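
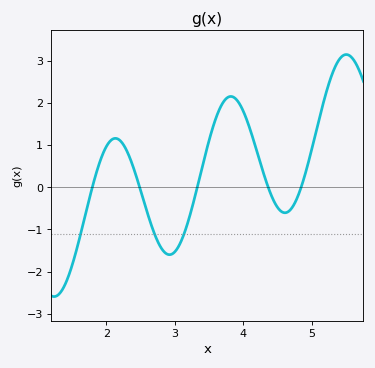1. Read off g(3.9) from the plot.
2.1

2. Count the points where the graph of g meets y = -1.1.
3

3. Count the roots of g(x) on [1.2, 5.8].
5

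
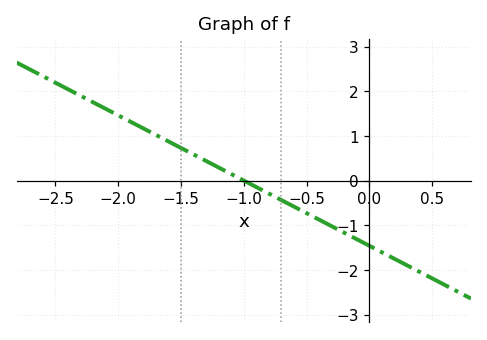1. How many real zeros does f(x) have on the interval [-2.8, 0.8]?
1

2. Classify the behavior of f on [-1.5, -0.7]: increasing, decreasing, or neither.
decreasing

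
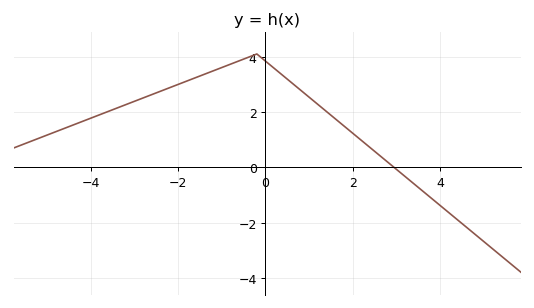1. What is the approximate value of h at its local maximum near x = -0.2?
4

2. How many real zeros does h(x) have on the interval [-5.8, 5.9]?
1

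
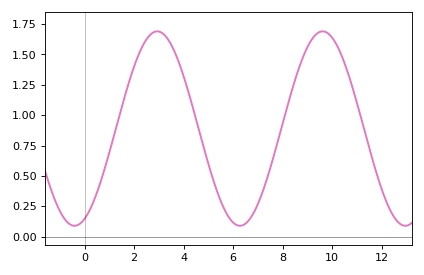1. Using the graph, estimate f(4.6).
0.9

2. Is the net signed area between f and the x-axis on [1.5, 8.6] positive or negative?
positive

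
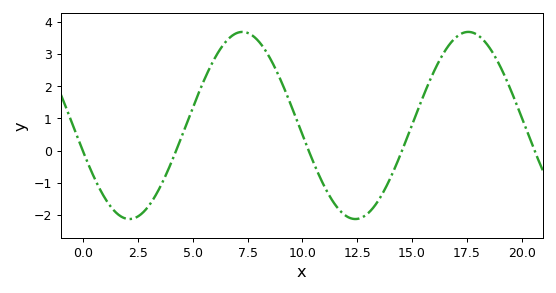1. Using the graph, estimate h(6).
2.9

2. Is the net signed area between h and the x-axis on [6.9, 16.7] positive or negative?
positive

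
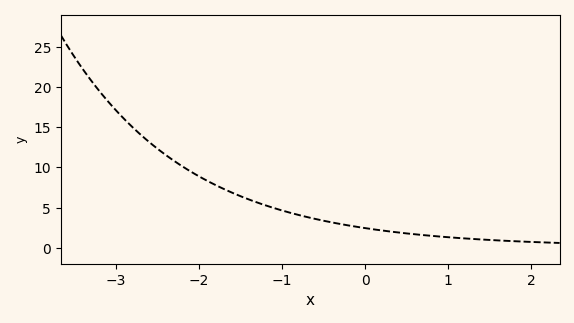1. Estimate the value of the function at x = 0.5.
2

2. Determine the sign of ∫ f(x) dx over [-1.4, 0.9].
positive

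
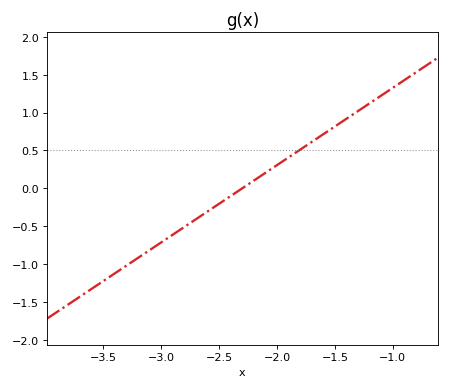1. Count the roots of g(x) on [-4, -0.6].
1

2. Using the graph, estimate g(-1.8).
0.5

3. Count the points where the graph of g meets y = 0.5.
1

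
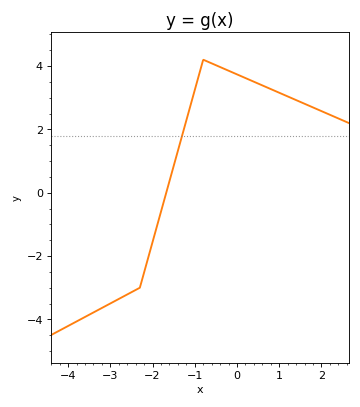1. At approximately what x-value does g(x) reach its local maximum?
-0.8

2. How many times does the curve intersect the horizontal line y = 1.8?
1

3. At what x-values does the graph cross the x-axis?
-1.68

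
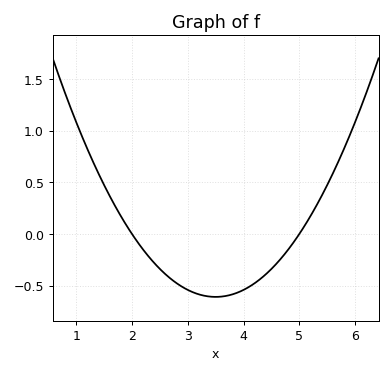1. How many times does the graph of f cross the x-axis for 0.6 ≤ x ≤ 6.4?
2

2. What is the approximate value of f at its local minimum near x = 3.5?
-0.607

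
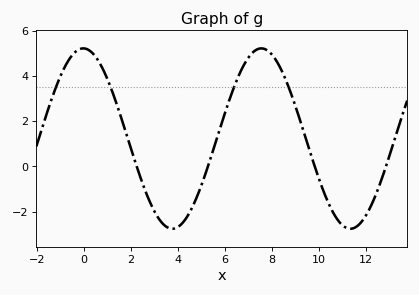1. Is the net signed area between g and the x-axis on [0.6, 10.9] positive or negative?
positive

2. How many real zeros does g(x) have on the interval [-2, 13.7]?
4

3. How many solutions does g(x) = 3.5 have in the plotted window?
4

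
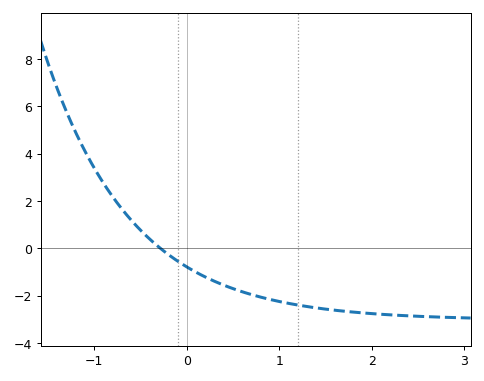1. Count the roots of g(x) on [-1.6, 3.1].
1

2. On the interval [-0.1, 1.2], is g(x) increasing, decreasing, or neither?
decreasing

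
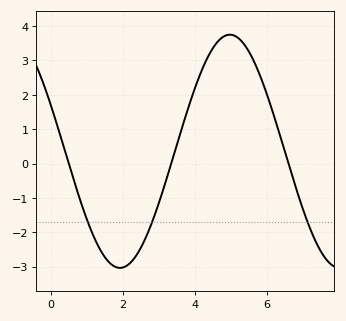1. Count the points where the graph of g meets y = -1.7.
3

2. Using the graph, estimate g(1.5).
-2.71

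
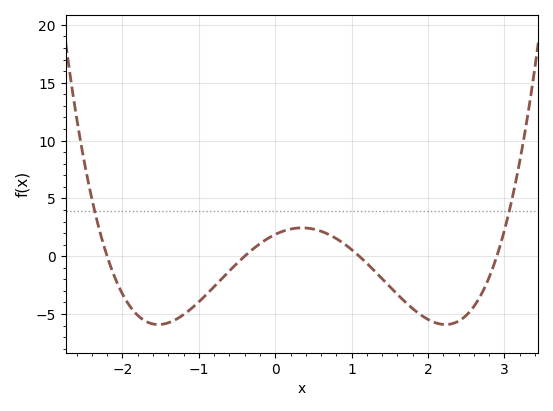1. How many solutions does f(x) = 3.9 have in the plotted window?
2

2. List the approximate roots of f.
-2.2, -0.4, 1.1, 2.9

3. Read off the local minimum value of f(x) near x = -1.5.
-6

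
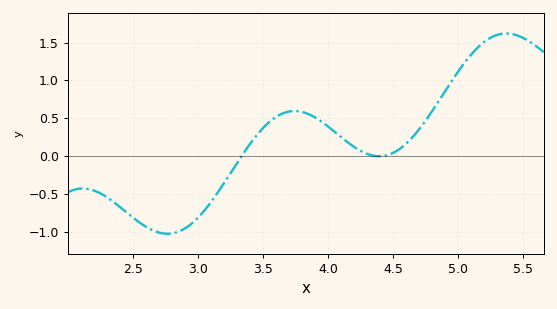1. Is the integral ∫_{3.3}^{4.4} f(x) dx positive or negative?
positive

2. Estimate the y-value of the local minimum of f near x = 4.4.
-0.003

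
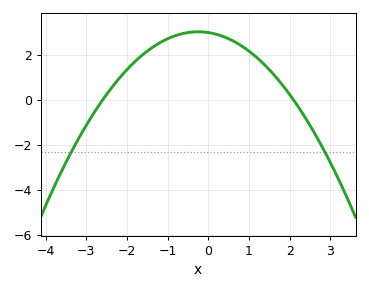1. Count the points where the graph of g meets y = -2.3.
2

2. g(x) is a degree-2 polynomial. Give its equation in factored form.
y = -0.55(x + 2.6)(x - 2.1)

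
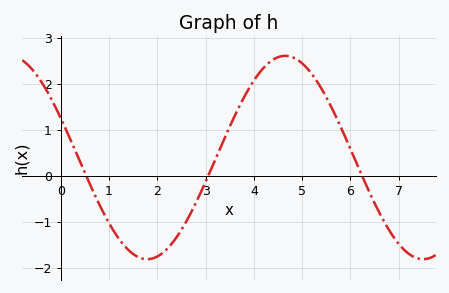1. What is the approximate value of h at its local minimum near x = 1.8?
-1.8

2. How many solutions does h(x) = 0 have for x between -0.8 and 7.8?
3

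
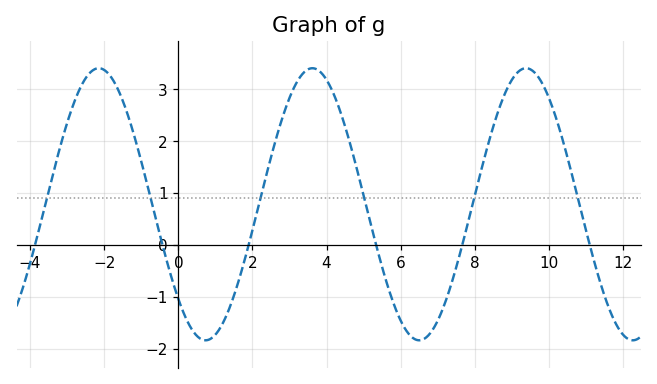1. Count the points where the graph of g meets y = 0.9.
6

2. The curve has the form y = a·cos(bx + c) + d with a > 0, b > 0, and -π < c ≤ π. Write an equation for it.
y = 2.62cos(1.1x + 2.3) + 0.78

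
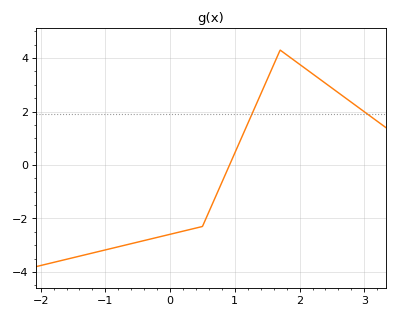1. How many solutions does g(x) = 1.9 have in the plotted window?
2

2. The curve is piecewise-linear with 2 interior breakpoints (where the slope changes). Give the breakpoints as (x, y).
(0.5, -2.3); (1.7, 4.3)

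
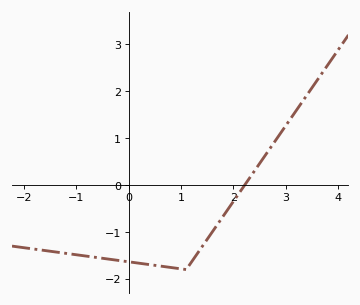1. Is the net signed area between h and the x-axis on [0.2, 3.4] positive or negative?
negative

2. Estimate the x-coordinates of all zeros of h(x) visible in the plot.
2.22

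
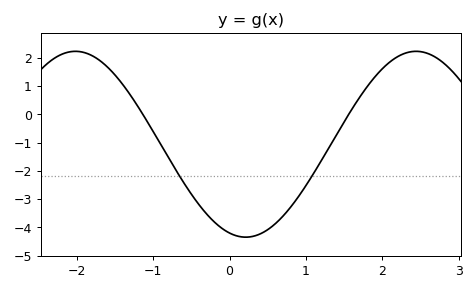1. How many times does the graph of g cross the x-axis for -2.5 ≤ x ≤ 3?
2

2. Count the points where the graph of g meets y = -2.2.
2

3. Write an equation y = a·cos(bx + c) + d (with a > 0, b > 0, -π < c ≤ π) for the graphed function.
y = 3.29cos(1.41x + 2.84) - 1.06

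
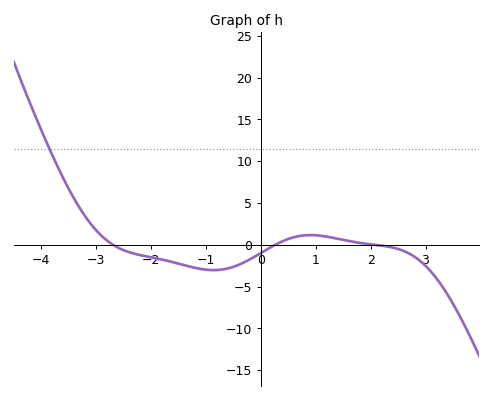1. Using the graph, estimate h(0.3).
0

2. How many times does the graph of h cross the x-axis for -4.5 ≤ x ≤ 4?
3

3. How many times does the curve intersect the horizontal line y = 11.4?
1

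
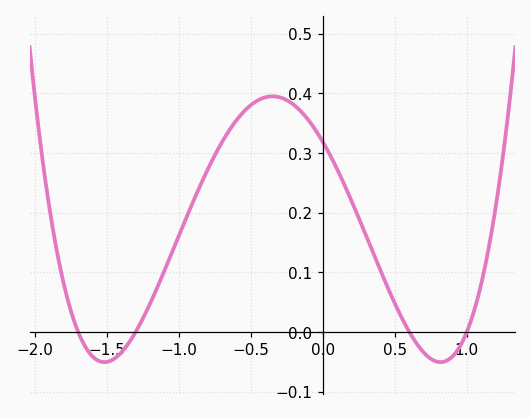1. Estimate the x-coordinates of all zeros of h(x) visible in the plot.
-1.7, -1.3, 0.6, 1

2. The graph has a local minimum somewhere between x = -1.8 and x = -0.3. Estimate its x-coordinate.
-1.5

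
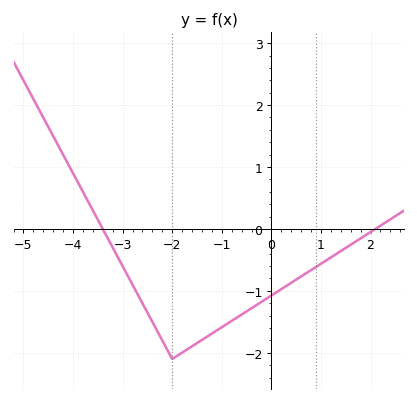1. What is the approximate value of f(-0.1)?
-1.13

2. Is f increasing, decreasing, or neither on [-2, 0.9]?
increasing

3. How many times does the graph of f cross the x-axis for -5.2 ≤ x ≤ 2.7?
2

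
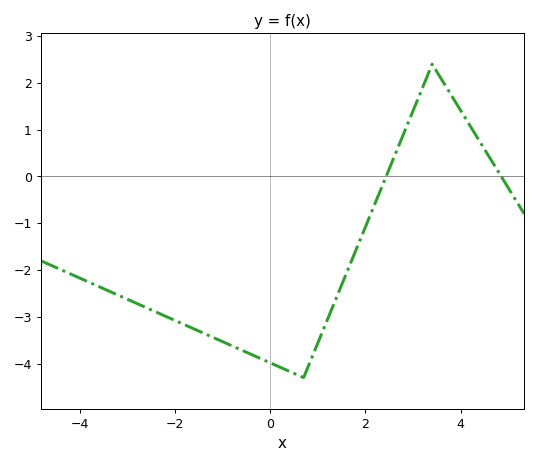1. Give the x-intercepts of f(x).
2.43, 4.85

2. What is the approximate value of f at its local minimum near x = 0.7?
-4.3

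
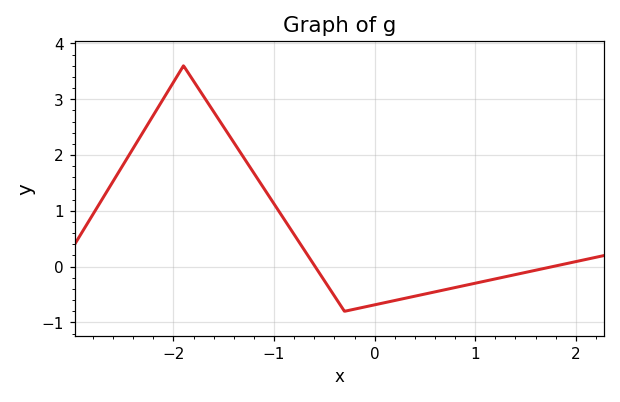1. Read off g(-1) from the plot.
1.12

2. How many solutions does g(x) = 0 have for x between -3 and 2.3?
2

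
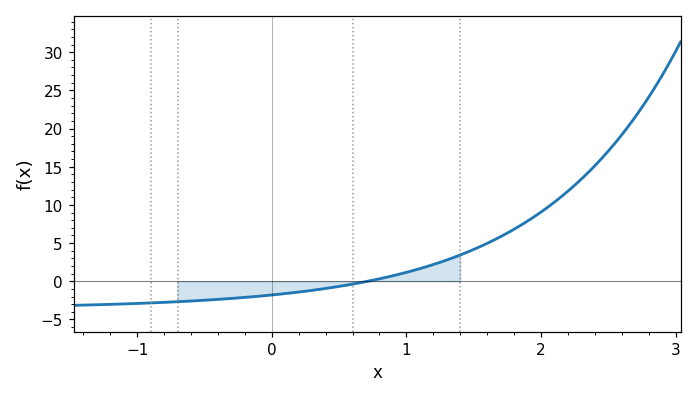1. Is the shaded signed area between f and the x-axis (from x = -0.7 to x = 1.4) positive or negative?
negative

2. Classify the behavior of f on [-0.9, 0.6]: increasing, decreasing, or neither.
increasing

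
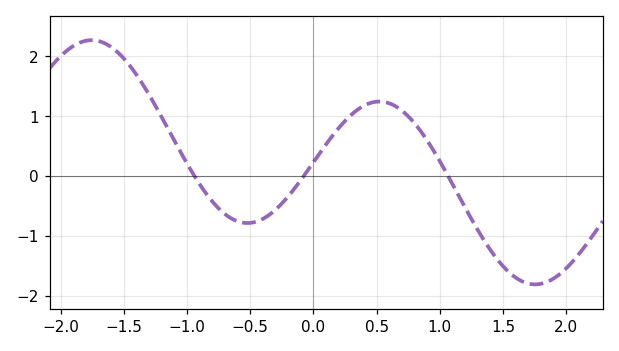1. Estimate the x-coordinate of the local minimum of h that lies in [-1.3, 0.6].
-0.5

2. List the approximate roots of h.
-0.9, -0.1, 1.1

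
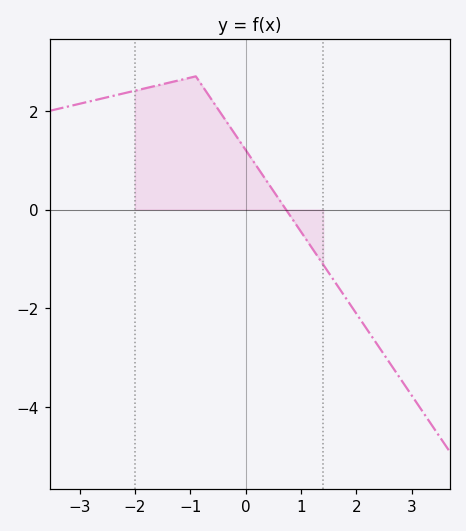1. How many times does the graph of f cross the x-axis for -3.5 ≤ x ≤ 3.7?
1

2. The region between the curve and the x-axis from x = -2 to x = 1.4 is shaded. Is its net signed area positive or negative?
positive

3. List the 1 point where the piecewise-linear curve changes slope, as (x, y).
(-0.9, 2.7)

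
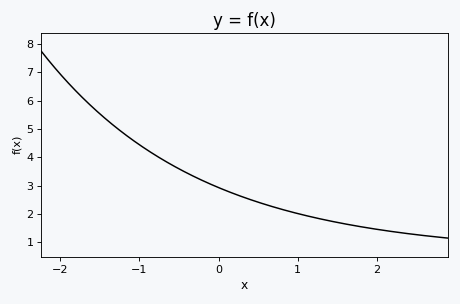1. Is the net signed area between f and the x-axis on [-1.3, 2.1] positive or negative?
positive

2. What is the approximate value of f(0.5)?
2.41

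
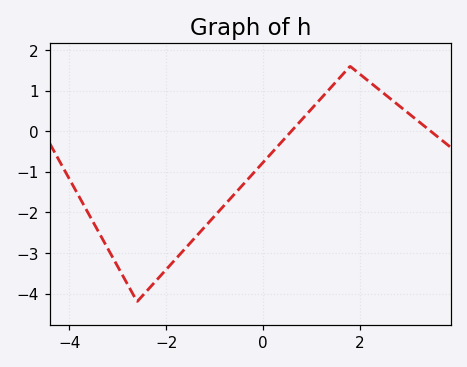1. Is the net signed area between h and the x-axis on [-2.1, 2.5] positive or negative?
negative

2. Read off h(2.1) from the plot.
1.3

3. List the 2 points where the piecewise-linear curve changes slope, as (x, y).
(-2.6, -4.2); (1.8, 1.6)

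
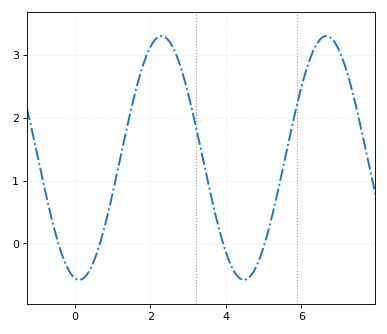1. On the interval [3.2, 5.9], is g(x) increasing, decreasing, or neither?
neither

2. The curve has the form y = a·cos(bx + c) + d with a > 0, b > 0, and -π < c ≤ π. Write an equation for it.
y = 1.94cos(1.44x + 2.97) + 1.36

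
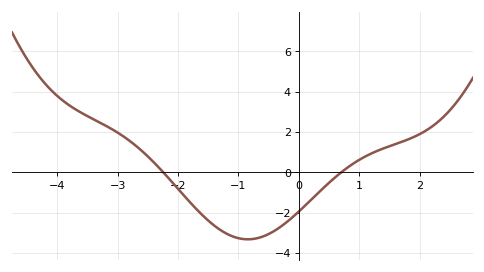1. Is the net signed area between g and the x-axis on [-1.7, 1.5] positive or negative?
negative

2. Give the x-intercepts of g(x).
-2.24, 0.699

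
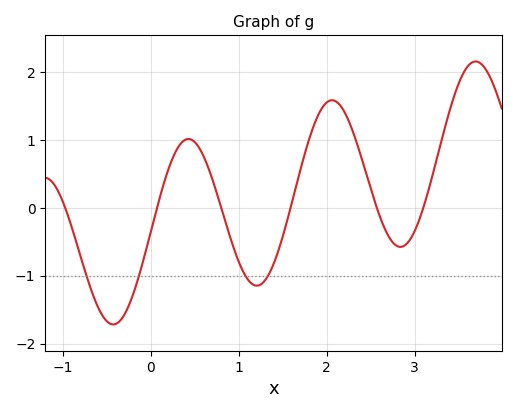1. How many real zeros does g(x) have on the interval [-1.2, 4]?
6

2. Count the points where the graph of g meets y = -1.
4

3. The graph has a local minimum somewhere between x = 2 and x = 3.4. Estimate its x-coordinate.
2.8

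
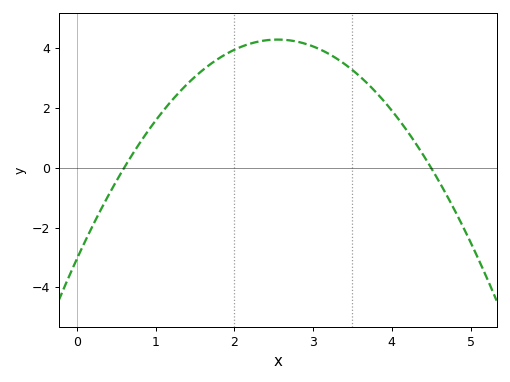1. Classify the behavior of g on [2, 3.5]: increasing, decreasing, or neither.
neither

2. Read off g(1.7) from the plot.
3.4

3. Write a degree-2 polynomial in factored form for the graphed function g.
y = -1.13(x - 0.6)(x - 4.5)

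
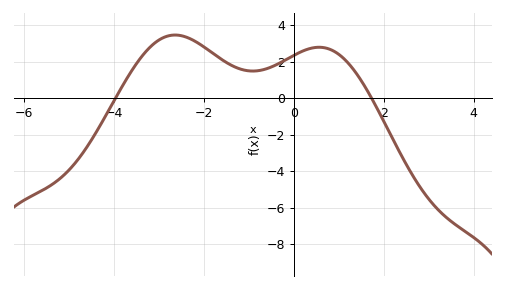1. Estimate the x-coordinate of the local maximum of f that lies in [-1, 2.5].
0.563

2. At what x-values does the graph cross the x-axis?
-3.96, 1.73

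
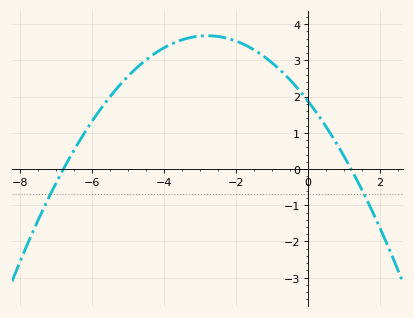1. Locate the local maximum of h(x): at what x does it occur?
-2.8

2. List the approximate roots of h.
-6.8, 1.2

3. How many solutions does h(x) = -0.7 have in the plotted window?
2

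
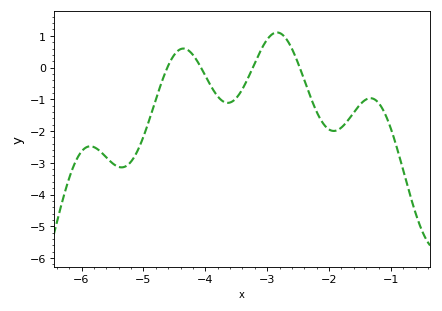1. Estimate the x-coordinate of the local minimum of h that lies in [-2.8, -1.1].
-1.9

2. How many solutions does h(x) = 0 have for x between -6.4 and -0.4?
4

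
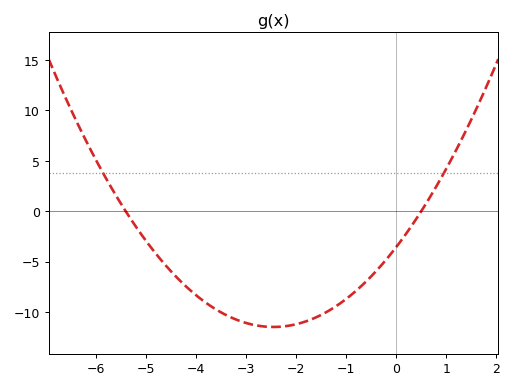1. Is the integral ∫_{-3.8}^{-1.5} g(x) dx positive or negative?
negative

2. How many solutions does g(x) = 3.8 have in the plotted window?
2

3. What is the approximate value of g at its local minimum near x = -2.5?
-11.5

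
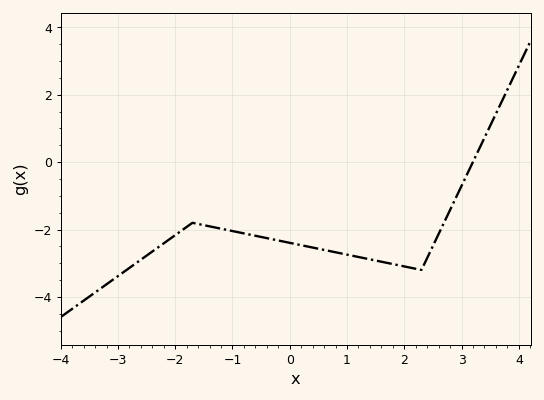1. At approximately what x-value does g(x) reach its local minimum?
2.2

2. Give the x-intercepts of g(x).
3.2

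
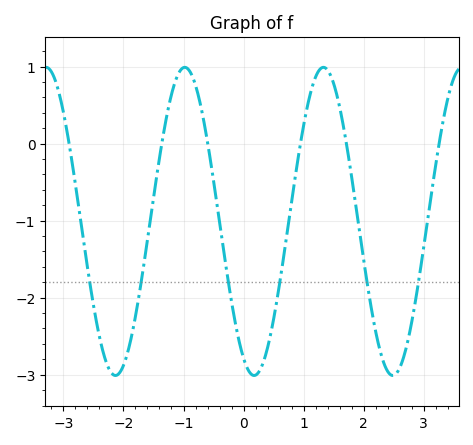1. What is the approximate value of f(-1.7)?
-1.77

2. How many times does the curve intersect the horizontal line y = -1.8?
6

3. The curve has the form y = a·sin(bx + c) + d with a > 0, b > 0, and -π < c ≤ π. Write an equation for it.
y = 2sin(2.72x - 2.05) - 1.01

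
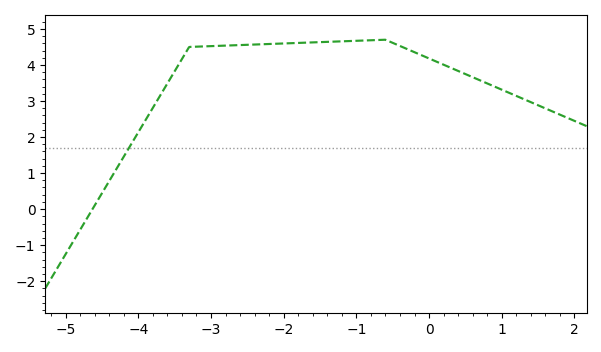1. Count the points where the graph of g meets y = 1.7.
1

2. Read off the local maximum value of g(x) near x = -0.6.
4.7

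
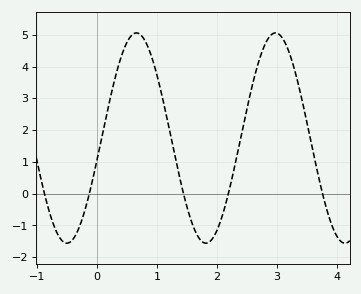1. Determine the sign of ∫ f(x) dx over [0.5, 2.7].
positive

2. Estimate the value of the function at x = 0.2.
2.82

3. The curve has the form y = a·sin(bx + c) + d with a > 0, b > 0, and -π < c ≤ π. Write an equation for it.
y = 3.31sin(2.71x - 0.212) + 1.75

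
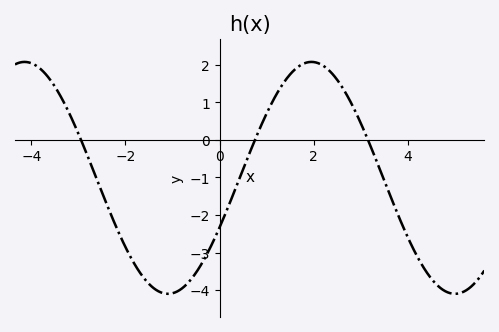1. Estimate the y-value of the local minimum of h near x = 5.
-4.1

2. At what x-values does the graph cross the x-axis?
-2.94, 0.752, 3.16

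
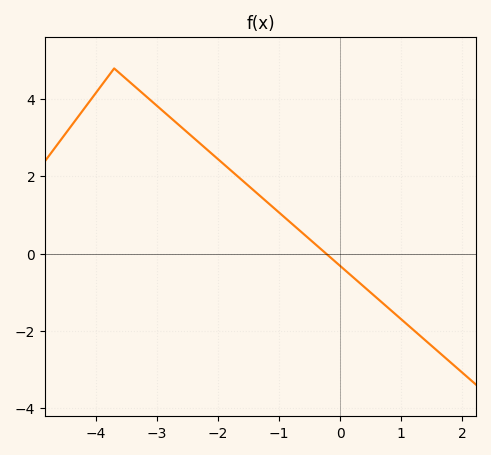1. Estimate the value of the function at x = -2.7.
3.4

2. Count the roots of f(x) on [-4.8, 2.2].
1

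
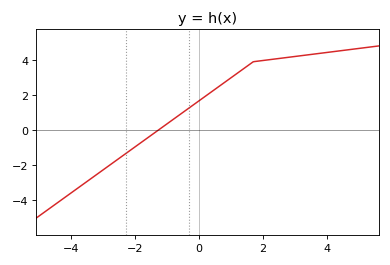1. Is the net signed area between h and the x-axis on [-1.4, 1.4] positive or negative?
positive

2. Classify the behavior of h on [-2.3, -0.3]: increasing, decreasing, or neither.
increasing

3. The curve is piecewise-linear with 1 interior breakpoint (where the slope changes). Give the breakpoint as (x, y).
(1.7, 3.9)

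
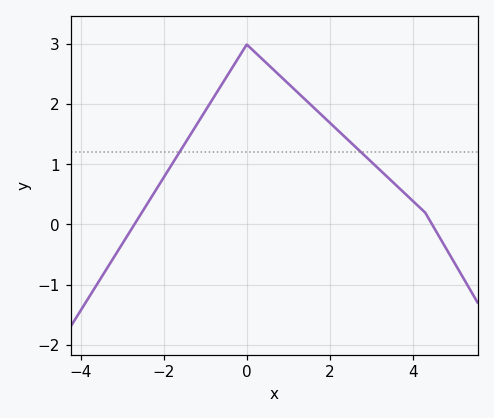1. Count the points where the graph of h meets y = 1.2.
2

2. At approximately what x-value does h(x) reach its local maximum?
0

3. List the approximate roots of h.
-2.8, 4.4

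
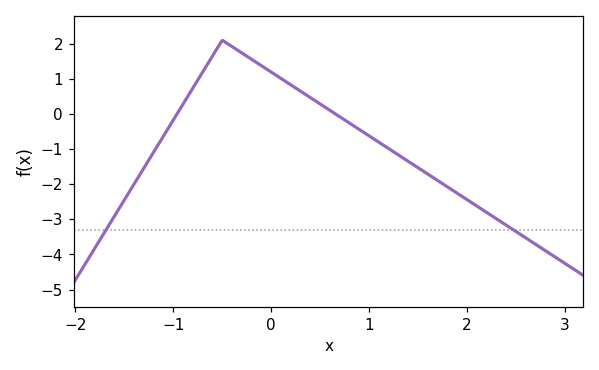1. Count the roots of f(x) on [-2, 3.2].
2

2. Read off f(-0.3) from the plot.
1.7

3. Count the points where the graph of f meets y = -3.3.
2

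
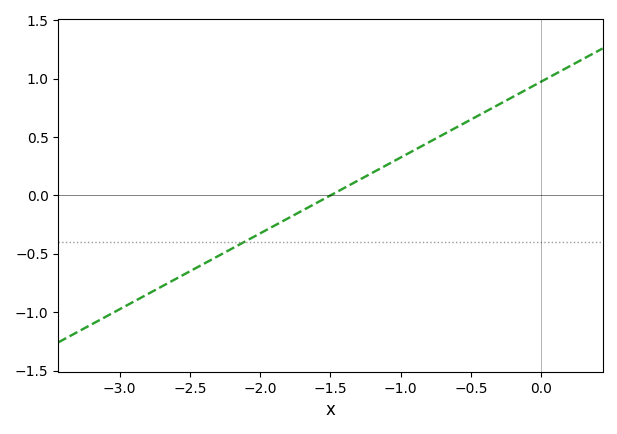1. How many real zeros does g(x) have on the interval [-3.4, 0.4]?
1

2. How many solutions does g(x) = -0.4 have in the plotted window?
1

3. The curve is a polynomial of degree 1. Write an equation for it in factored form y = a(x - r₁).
y = 0.65(x + 1.5)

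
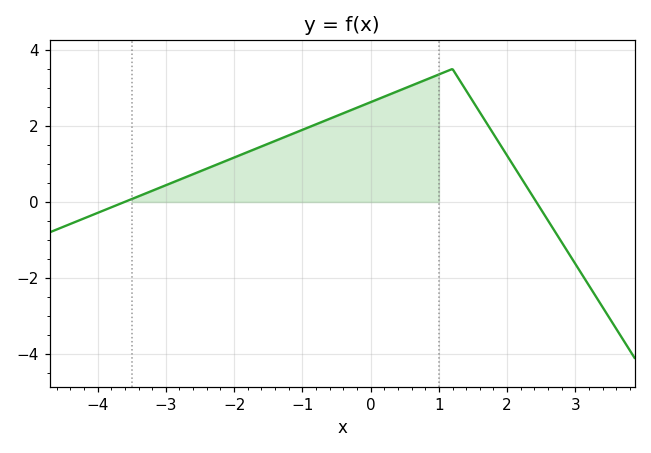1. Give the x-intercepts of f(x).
-3.6, 2.4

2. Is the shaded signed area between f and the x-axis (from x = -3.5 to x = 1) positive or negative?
positive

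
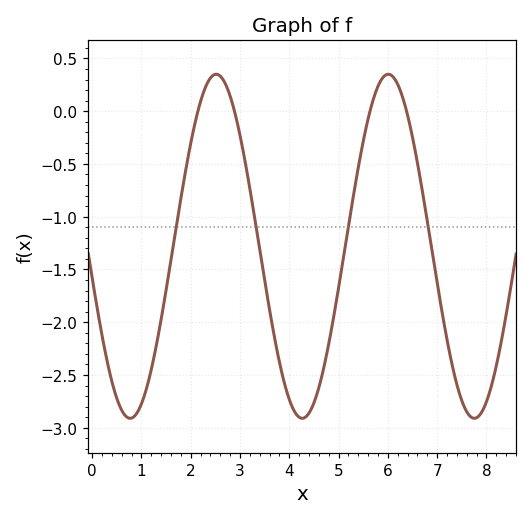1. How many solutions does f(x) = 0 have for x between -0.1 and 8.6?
4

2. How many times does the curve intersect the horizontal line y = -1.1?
4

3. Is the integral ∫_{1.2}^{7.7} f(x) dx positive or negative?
negative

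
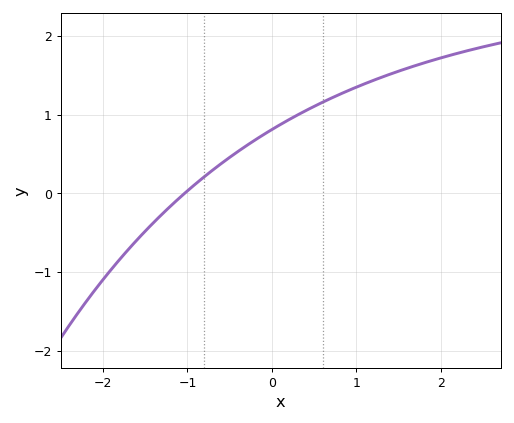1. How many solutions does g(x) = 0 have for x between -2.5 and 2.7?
1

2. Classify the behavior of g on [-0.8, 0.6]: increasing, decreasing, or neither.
increasing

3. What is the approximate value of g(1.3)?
1.5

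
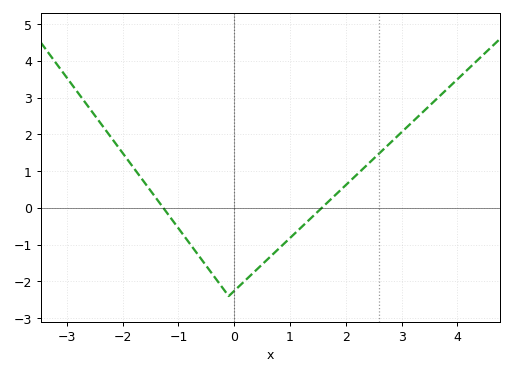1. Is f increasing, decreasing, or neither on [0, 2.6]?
increasing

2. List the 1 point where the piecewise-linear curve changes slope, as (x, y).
(-0.1, -2.4)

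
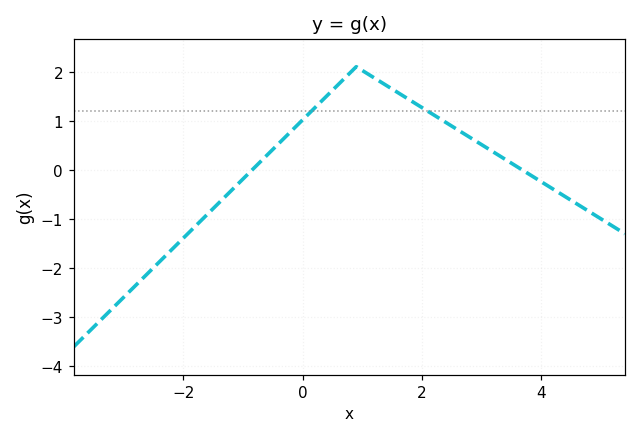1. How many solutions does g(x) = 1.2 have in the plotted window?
2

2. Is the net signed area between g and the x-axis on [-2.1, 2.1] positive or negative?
positive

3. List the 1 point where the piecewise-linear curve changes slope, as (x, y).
(0.9, 2.1)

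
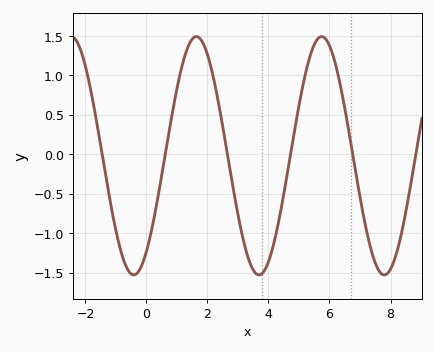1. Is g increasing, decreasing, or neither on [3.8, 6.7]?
neither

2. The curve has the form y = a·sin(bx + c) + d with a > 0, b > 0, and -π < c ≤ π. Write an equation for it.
y = 1.51sin(1.5x - 0.93) - 0.02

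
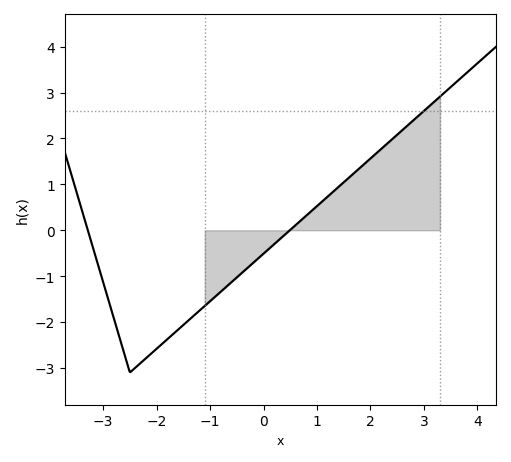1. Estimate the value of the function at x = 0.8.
0.3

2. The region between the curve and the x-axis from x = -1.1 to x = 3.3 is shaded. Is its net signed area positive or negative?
positive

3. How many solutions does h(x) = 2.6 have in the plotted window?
1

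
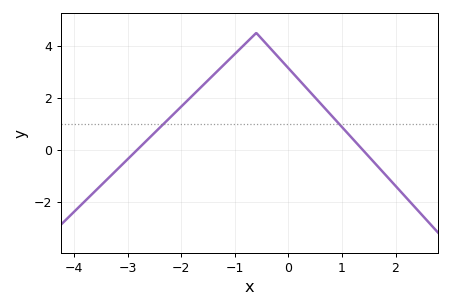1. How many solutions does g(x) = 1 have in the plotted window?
2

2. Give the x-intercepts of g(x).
-2.82, 1.39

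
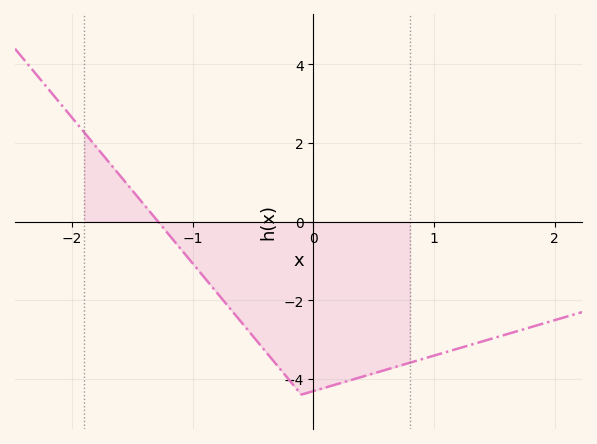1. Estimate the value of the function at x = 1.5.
-3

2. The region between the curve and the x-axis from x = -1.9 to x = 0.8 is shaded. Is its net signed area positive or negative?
negative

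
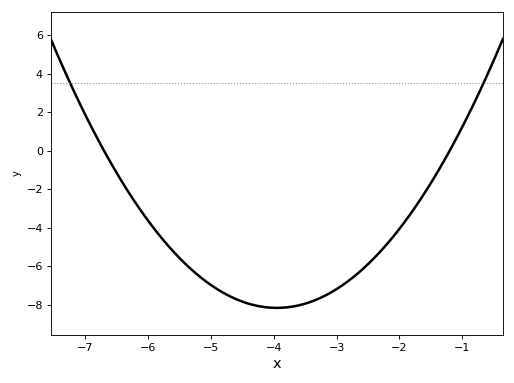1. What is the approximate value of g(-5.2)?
-6.4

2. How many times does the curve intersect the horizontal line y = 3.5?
2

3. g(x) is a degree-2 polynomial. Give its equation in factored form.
y = 1.08(x + 6.7)(x + 1.2)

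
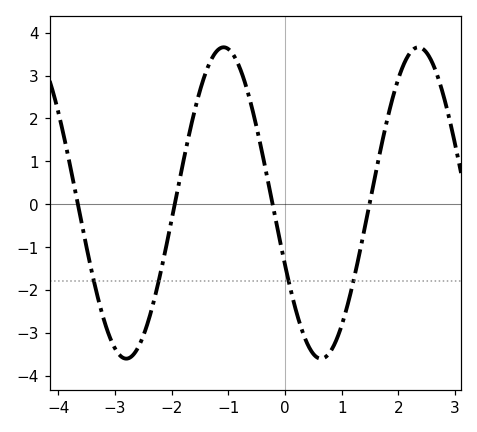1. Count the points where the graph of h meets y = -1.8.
4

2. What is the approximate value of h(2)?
2.9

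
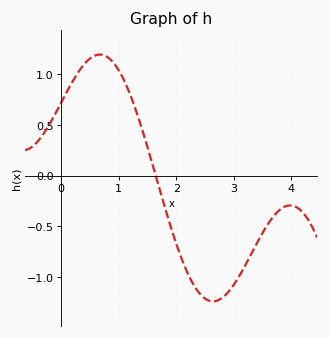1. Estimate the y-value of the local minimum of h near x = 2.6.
-1.24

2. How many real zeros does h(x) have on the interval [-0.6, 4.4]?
1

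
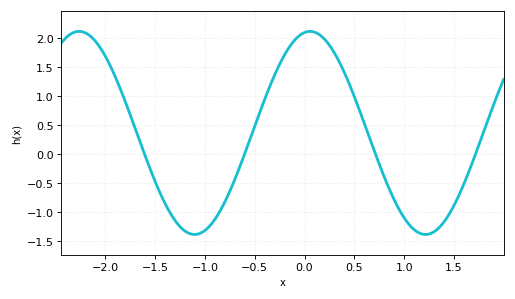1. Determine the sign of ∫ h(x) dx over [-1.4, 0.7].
positive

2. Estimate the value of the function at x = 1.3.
-1.35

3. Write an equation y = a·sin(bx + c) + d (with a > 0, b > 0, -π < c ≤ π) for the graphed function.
y = 1.75sin(2.7x + 1.4) + 0.37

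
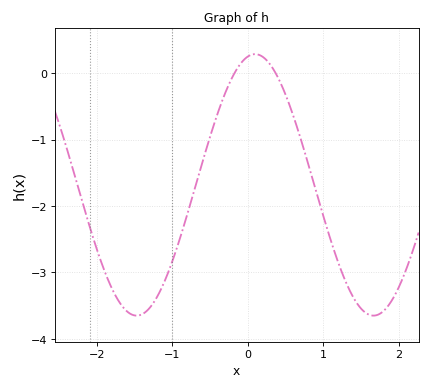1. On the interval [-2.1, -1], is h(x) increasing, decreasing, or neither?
neither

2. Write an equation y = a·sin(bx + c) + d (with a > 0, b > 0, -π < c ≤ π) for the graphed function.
y = 1.97sin(2x + 1.4) - 1.68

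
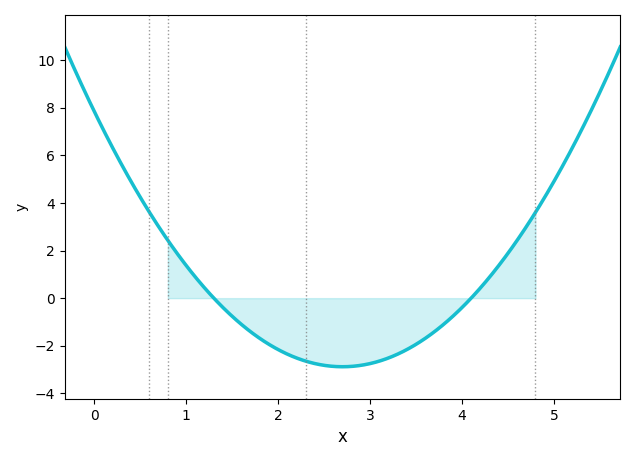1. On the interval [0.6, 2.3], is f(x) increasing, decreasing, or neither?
decreasing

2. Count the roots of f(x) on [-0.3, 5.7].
2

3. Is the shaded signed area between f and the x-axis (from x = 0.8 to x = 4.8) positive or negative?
negative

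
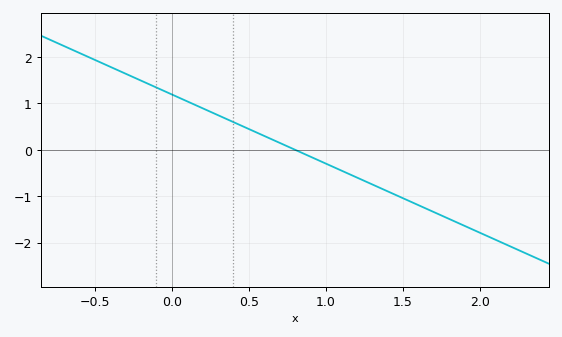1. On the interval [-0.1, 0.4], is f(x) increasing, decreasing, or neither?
decreasing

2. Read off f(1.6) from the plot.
-1.19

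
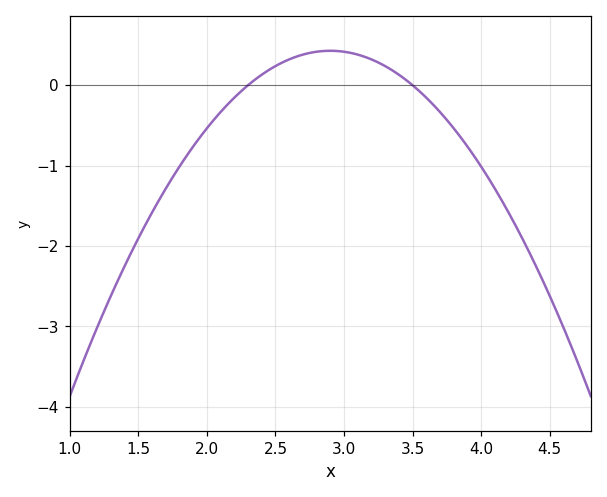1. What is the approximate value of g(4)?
-1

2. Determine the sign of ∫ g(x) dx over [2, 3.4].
positive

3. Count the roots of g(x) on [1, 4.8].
2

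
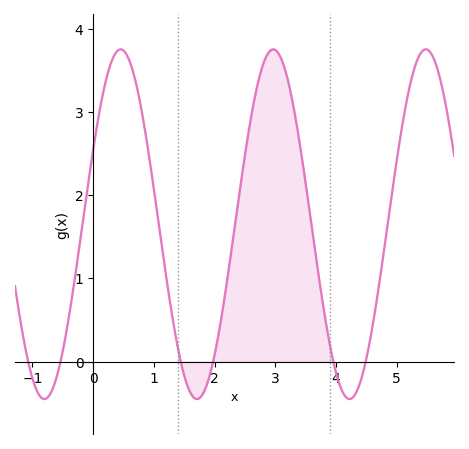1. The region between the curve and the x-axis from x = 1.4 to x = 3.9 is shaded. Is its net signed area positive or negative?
positive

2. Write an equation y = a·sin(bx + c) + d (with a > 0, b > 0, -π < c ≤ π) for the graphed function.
y = 2.1sin(2.5x + 0.44) + 1.65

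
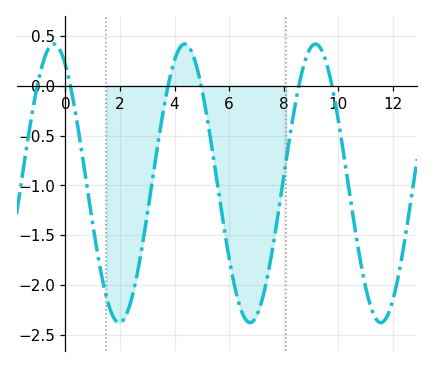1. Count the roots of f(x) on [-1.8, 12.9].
6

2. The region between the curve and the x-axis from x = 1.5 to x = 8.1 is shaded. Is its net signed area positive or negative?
negative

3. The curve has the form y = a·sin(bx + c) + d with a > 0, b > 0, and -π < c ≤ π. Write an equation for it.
y = 1.4sin(1.3x + 2.1) - 0.98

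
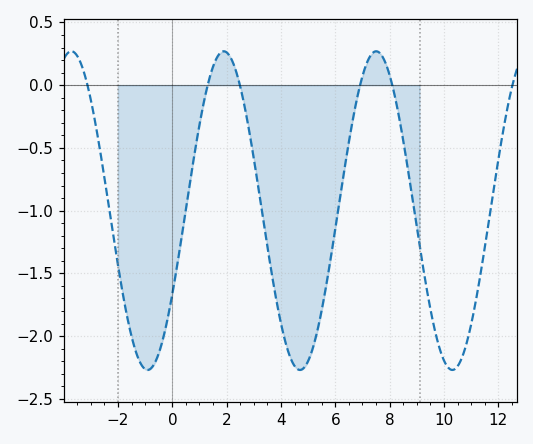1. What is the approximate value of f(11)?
-1.91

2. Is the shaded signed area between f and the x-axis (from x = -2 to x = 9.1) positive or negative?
negative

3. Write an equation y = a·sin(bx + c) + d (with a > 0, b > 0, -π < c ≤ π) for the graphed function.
y = 1.27sin(1.12x - 0.55) - 1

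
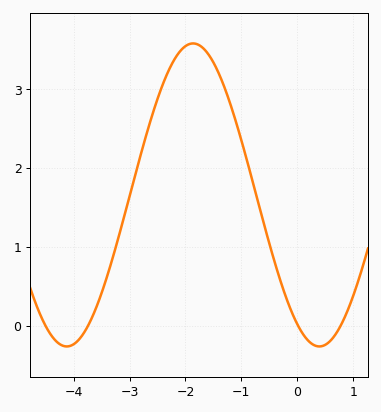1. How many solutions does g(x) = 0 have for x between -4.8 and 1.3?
4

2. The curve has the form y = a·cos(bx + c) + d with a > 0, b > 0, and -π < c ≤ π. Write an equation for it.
y = 1.92cos(1.4x + 2.6) + 1.66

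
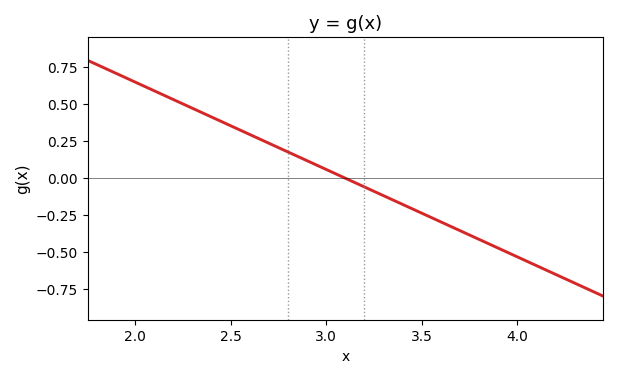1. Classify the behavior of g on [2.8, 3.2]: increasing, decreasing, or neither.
decreasing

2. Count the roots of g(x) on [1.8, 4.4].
1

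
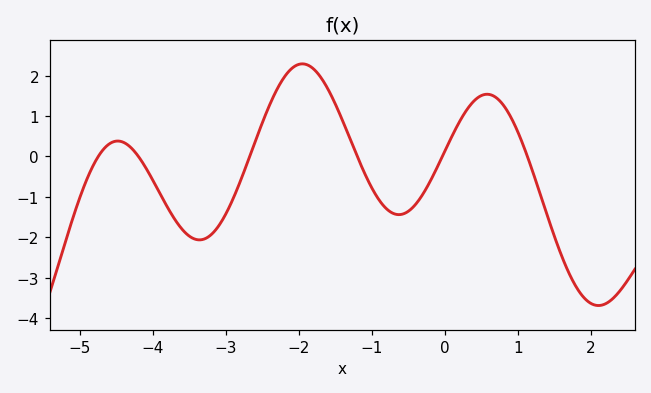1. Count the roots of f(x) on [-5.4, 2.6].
6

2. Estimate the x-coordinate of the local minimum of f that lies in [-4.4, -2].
-3.36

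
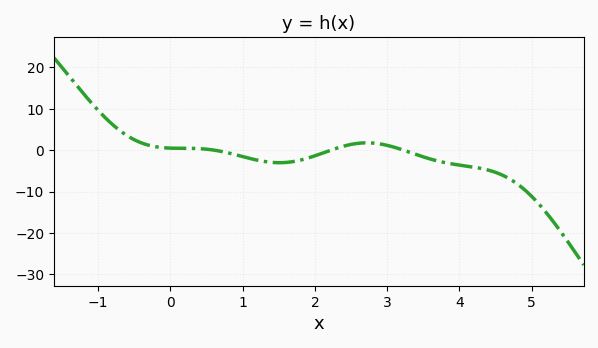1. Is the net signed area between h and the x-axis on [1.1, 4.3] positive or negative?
negative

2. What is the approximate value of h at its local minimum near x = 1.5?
-3.03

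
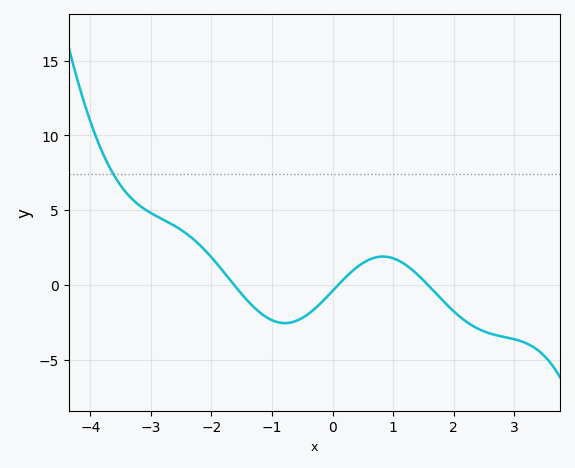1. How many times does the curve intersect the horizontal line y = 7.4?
1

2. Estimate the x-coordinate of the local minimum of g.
-0.8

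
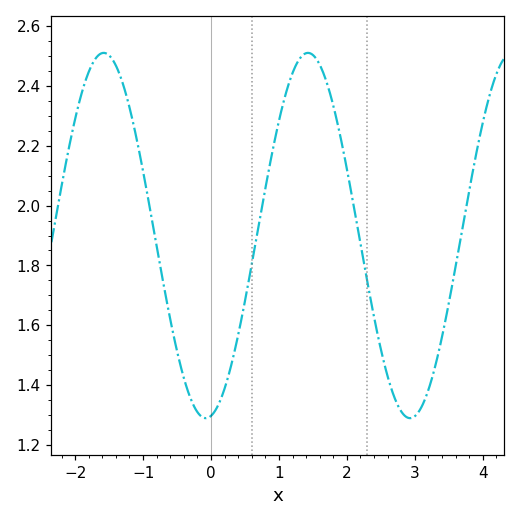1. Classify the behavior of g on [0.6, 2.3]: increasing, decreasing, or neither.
neither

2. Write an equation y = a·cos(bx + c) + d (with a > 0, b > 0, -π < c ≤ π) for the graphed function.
y = 0.61cos(2.09x - 2.98) + 1.9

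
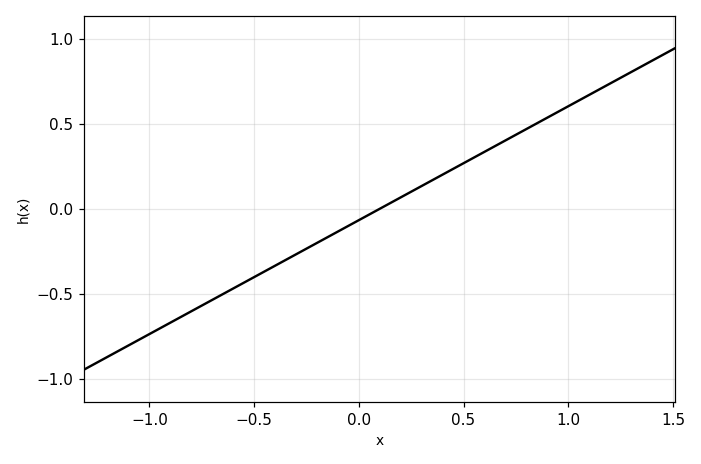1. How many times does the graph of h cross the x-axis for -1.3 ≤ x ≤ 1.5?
1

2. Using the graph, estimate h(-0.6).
-0.45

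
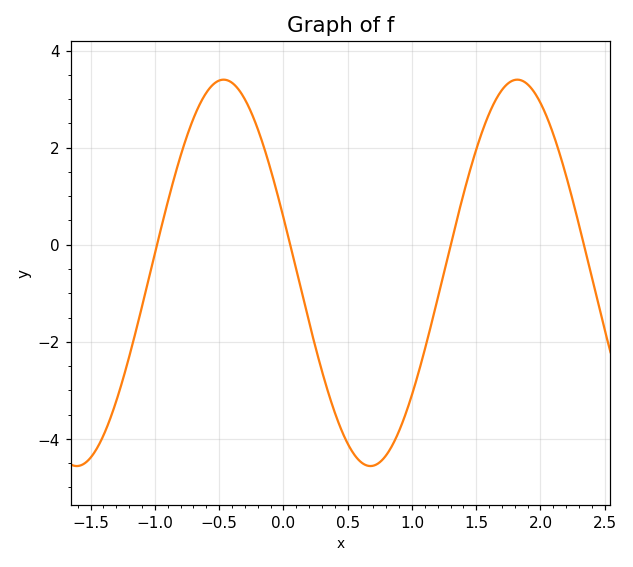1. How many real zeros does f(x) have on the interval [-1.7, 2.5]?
4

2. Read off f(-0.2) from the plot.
2.4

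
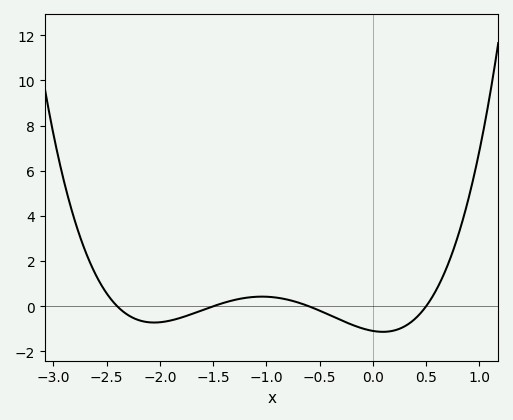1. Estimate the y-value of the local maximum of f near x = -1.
0.428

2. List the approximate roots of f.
-2.4, -1.5, -0.6, 0.5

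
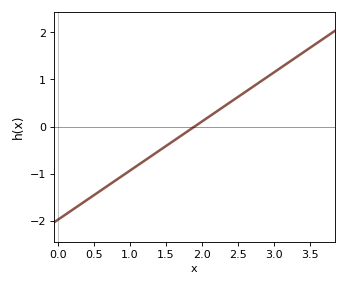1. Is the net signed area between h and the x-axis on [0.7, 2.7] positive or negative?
negative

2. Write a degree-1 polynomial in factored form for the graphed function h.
y = 1.04(x - 1.9)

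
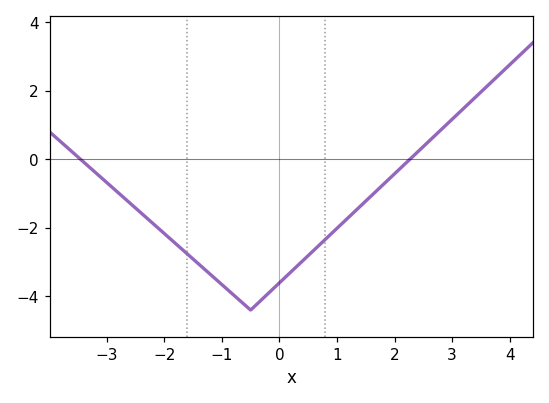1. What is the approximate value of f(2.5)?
0.37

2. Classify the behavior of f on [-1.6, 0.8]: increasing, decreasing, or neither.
neither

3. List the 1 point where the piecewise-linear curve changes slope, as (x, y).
(-0.5, -4.4)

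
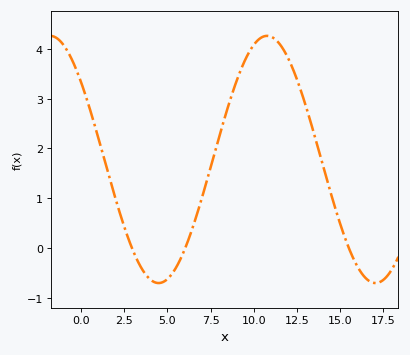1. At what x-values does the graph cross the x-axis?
2.94, 6.03, 15.5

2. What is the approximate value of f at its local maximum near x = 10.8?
4.26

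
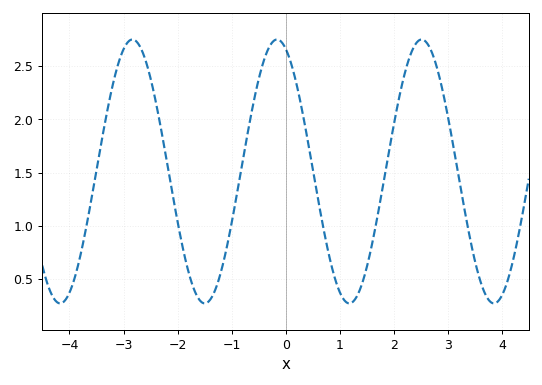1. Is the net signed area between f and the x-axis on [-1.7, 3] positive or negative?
positive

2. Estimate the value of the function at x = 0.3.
2.09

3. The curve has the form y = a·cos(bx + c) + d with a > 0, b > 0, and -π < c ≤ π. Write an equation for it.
y = 1.24cos(2.35x + 0.382) + 1.51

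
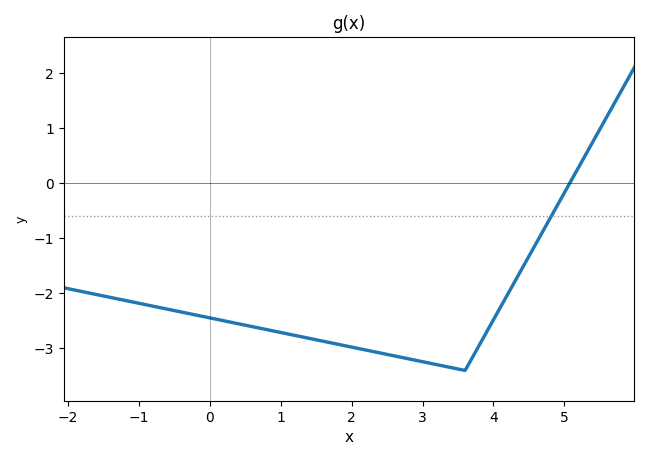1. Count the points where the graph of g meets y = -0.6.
1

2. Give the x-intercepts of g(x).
5.08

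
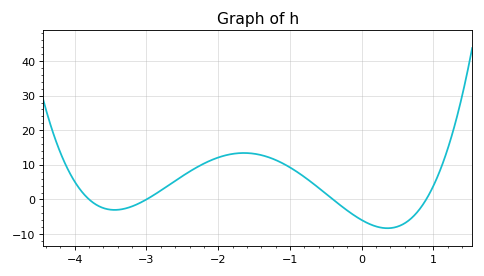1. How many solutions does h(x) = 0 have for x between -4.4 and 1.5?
4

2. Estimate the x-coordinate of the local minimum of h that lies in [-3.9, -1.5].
-3.44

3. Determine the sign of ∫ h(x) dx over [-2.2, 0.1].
positive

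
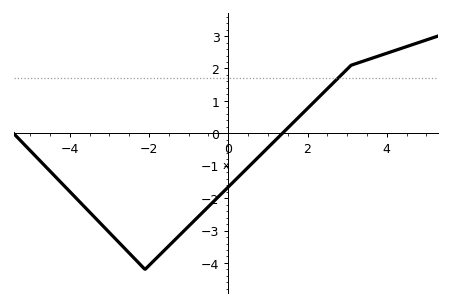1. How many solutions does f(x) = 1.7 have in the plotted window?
1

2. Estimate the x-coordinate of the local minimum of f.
-2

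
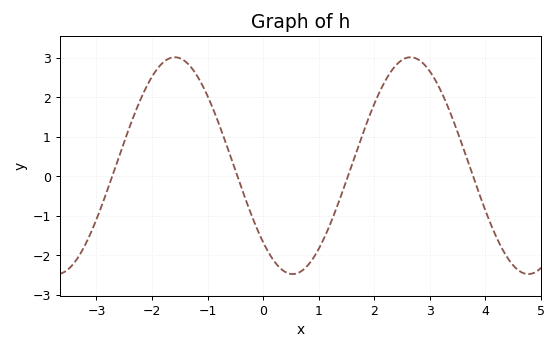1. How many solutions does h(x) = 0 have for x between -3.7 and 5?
4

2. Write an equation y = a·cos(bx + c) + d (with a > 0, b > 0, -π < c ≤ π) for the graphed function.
y = 2.75cos(1.5x + 2.4) + 0.27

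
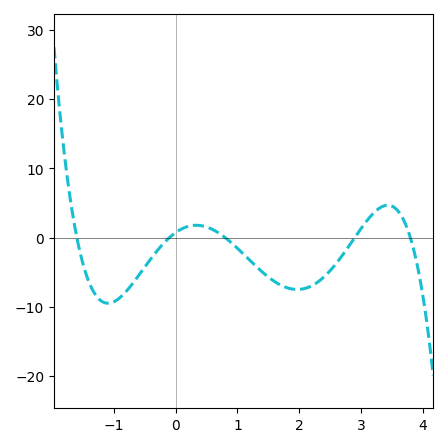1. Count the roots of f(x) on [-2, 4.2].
5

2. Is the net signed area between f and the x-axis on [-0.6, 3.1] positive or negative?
negative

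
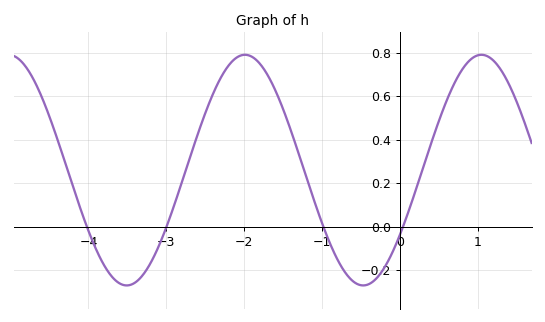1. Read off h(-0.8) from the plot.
-0.16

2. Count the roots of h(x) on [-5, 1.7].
4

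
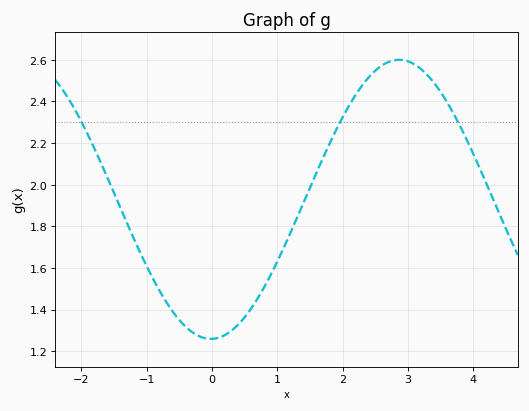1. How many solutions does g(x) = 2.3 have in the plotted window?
3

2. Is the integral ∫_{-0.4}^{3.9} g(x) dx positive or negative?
positive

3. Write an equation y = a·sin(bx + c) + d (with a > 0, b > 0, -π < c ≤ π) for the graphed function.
y = 0.67sin(1.09x - 1.55) + 1.93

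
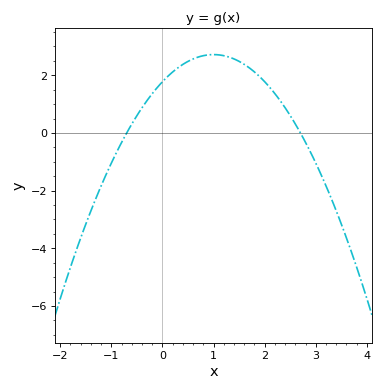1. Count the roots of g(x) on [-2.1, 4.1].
2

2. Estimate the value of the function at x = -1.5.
-3.2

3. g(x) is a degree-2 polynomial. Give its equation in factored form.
y = -0.94(x + 0.7)(x - 2.7)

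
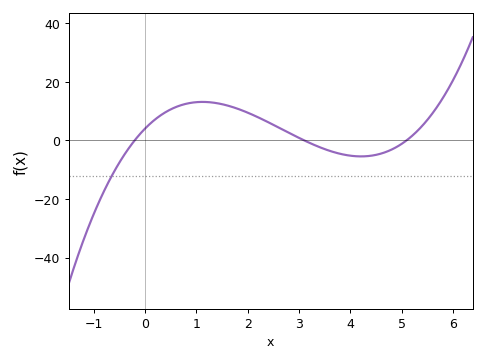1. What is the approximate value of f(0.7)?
12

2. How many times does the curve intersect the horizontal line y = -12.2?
1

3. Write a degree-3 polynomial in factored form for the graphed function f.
y = 1.26(x + 0.2)(x - 3.1)(x - 5.1)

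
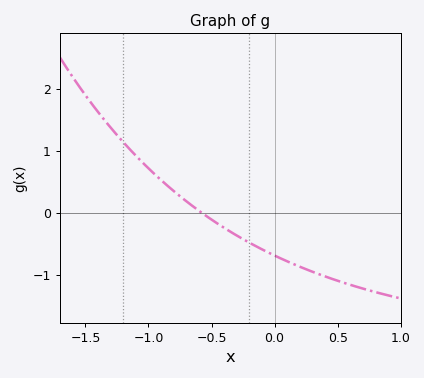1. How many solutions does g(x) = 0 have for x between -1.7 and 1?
1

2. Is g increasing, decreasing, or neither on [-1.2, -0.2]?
decreasing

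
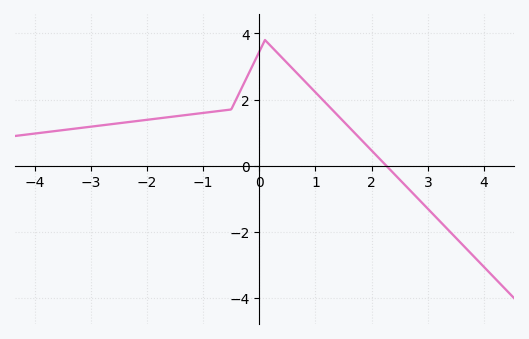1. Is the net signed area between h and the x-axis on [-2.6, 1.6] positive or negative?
positive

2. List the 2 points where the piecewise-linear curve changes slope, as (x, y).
(-0.5, 1.7); (0.1, 3.8)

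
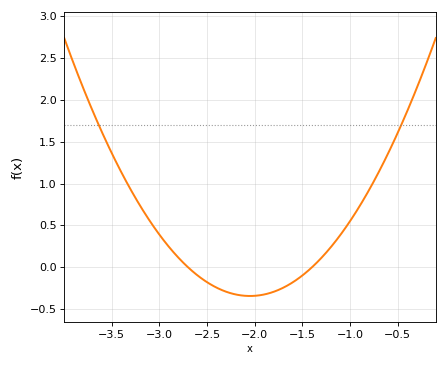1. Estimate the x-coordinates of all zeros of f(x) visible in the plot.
-2.7, -1.4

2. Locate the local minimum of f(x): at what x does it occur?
-2.05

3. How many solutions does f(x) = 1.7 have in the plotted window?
2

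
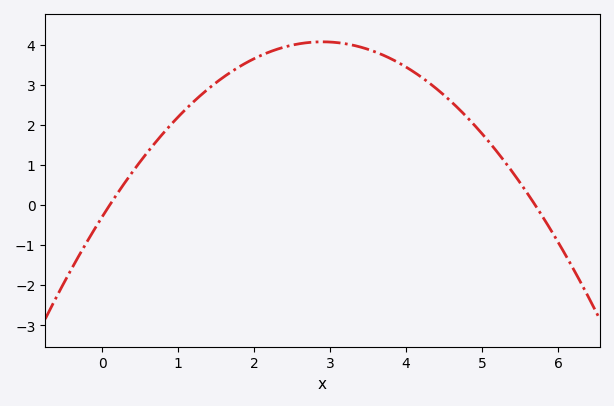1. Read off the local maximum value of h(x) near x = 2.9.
4.08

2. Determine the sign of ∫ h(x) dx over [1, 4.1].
positive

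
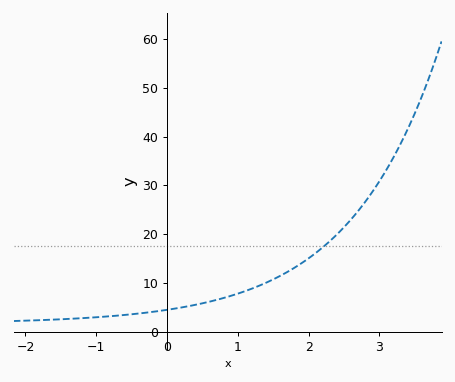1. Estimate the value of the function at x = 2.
15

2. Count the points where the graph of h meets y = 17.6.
1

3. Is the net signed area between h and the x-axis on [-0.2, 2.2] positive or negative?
positive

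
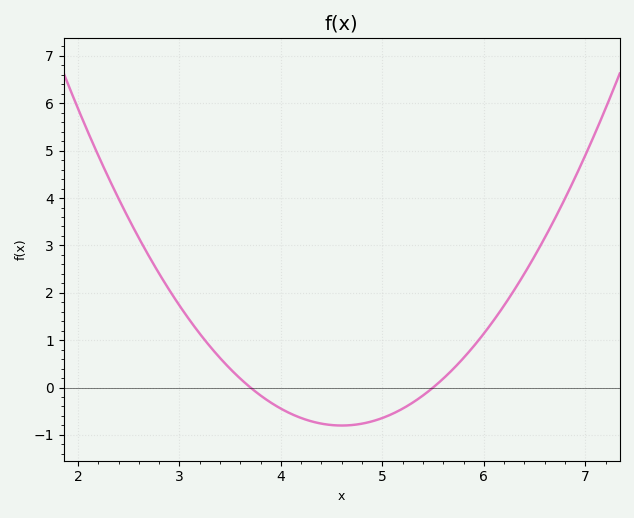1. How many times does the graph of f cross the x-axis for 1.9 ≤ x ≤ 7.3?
2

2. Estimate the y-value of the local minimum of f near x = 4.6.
-0.8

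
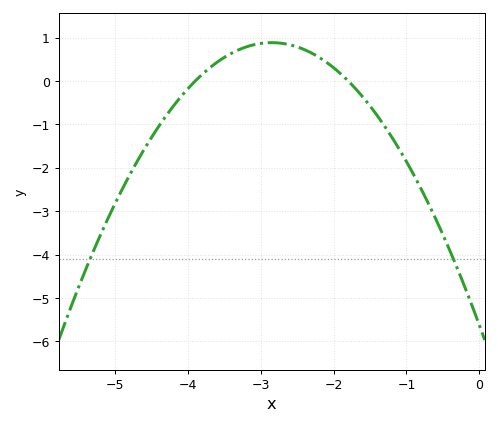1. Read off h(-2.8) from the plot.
0.88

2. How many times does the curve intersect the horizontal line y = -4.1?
2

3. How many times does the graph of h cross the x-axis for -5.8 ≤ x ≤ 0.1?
2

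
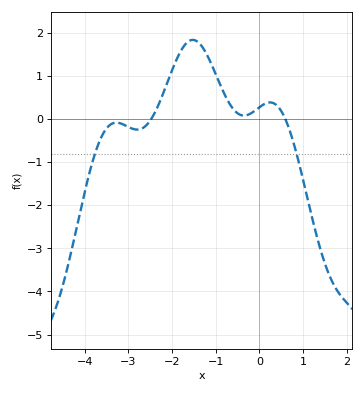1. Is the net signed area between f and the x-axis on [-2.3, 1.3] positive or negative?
positive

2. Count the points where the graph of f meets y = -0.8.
2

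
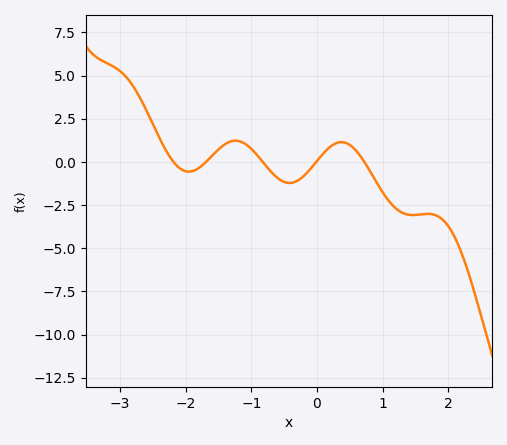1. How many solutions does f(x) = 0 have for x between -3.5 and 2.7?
5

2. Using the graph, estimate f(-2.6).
3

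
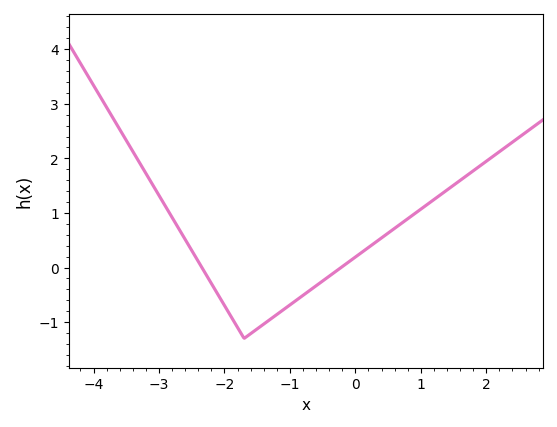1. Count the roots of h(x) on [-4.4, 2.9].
2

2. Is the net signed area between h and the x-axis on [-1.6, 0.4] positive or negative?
negative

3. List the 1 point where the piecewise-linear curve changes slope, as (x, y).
(-1.7, -1.3)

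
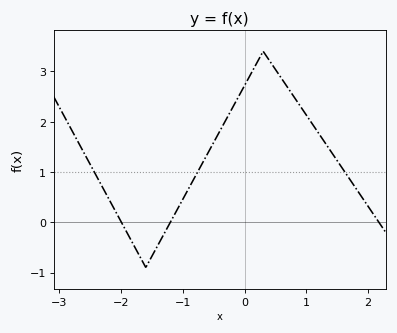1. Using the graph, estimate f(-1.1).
0.2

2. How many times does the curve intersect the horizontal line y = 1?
3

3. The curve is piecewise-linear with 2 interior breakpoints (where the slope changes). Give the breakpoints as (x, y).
(-1.6, -0.9); (0.3, 3.4)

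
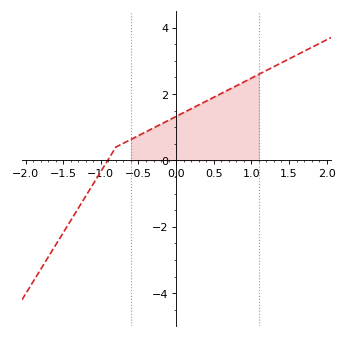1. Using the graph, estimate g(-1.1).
-0.8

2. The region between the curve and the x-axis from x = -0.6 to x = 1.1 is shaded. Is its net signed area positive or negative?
positive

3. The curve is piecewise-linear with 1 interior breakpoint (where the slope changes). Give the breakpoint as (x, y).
(-0.8, 0.4)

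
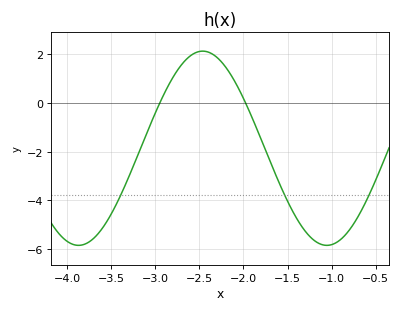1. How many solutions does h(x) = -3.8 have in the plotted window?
3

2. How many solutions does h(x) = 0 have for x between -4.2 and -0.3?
2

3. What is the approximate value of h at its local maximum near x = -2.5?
2.13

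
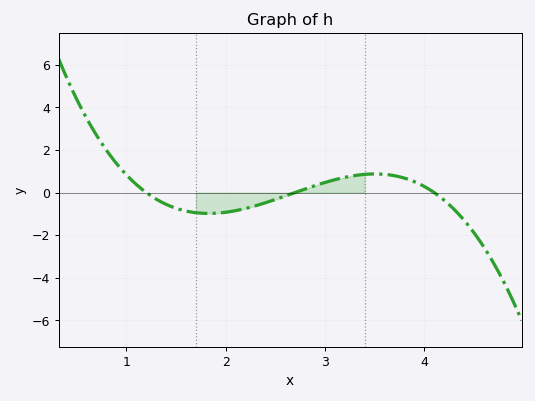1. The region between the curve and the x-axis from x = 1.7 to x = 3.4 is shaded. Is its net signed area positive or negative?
negative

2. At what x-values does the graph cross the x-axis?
1.2, 2.7, 4.1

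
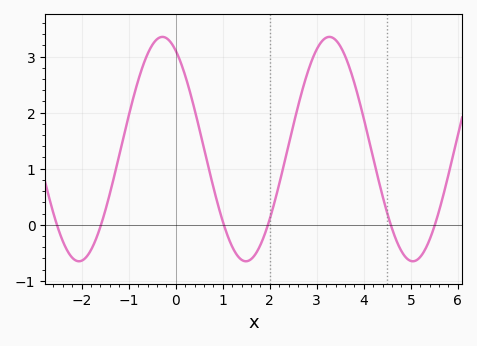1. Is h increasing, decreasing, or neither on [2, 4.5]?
neither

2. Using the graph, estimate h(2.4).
1.42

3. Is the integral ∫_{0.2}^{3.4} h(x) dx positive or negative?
positive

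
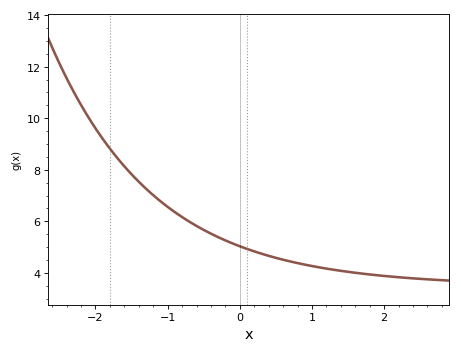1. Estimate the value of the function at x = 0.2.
4.8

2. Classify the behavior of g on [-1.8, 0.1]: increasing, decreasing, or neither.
decreasing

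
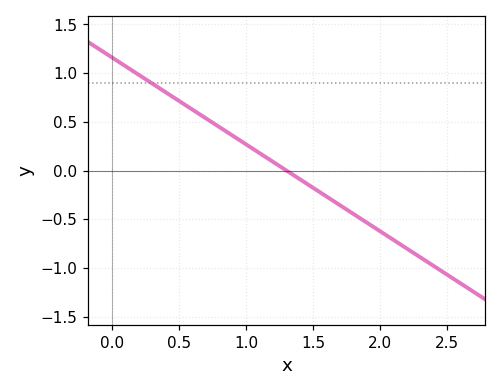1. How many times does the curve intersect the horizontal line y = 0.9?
1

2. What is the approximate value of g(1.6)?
-0.25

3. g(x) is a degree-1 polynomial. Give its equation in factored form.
y = -0.89(x - 1.3)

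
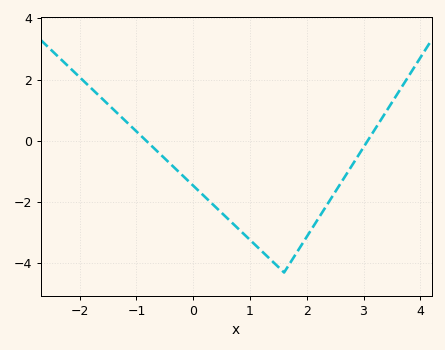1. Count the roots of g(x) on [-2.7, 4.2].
2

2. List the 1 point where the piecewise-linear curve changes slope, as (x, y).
(1.6, -4.3)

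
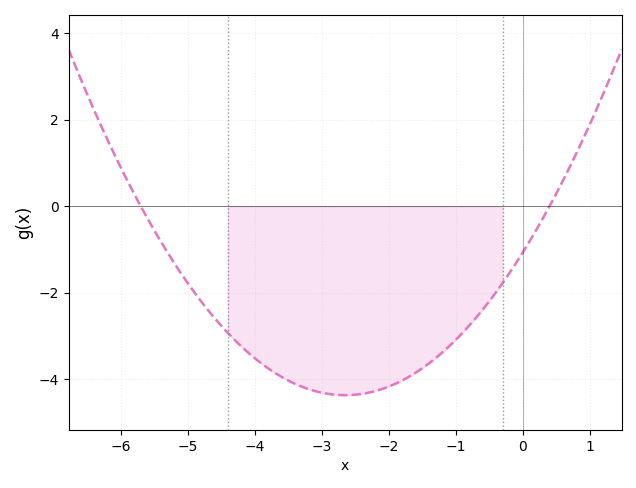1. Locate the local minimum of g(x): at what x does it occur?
-2.65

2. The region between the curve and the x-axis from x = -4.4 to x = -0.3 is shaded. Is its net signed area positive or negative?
negative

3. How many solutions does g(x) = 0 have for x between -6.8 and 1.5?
2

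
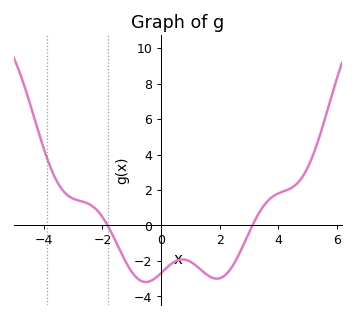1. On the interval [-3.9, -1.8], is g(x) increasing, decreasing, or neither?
decreasing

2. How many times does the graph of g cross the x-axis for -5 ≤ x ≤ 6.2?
2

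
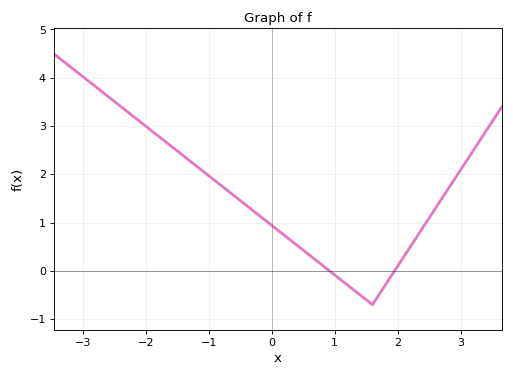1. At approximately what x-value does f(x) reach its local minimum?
1.6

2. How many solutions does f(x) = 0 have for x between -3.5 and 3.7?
2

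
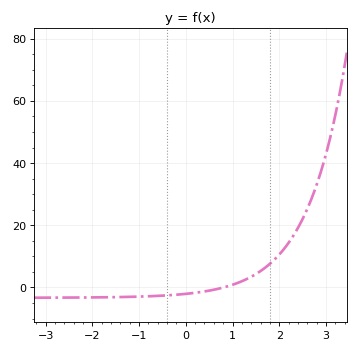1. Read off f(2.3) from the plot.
16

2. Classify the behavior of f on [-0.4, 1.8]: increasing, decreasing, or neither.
increasing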